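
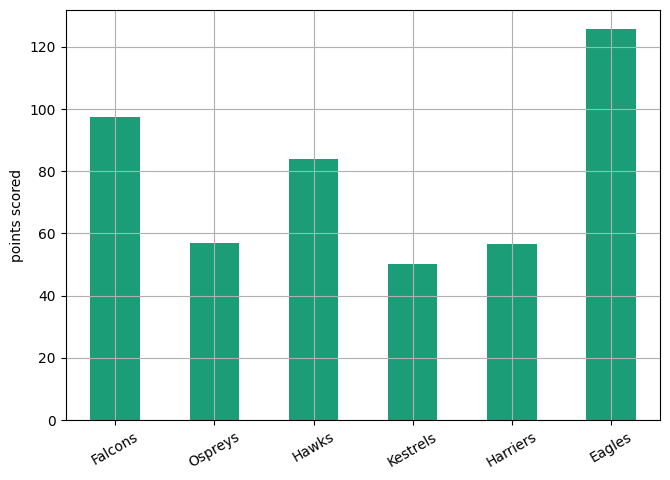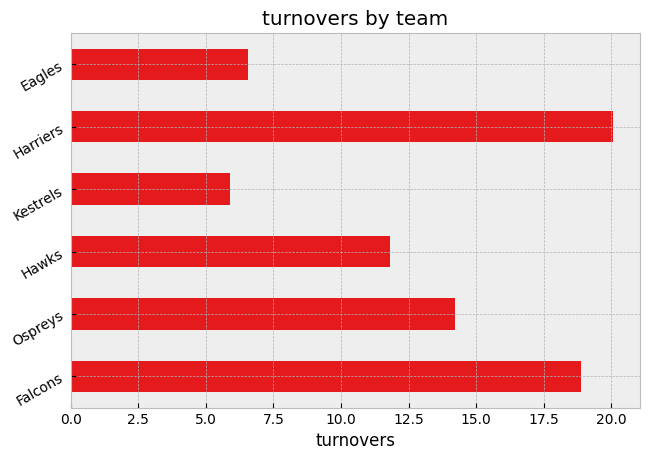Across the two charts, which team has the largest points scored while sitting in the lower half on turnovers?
Chart 2 median turnovers ≈ 14; below-median teams: Hawks, Kestrels, Eagles. Among those, Eagles has the highest points scored (≈ 120).

Eagles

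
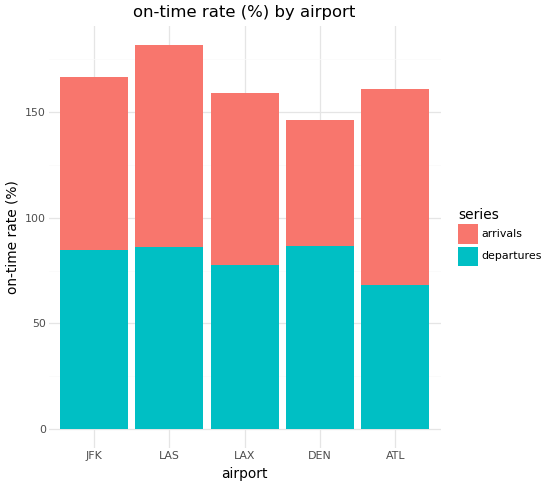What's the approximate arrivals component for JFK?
arrivals top ≈ 160, bottom ≈ 80; segment ≈ 80.

≈ 80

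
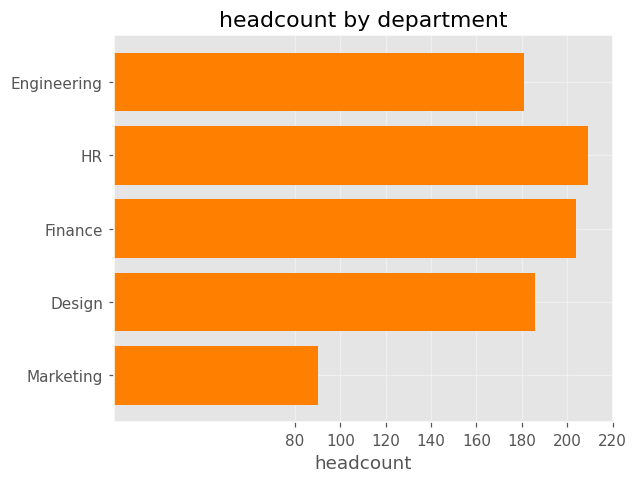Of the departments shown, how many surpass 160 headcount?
Above 160: Engineering, HR, Finance, Design.

4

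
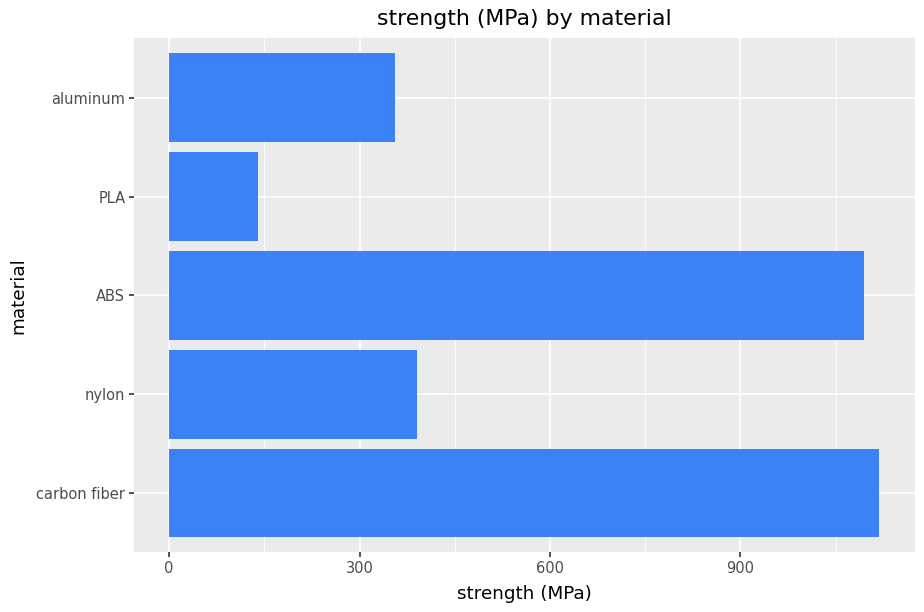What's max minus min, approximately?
≈ 1000

Max carbon fiber ≈ 1100, min PLA ≈ 100; range ≈ 1000.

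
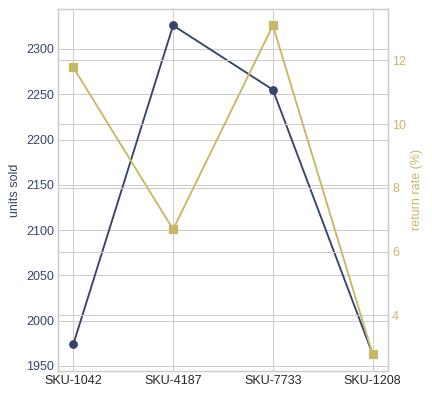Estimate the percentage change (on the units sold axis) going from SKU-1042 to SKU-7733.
≈ +15.4%

SKU-1042 ≈ 1950, SKU-7733 ≈ 2250; (2250 − 1950) / 1950 ≈ +15.4%.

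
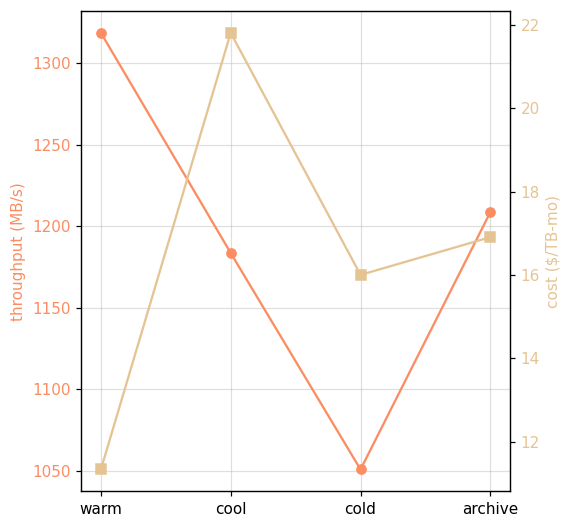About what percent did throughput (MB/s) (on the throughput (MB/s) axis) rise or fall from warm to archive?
warm ≈ 1325, archive ≈ 1200; (1200 − 1325) / 1325 ≈ -9.4%.

≈ -9.4%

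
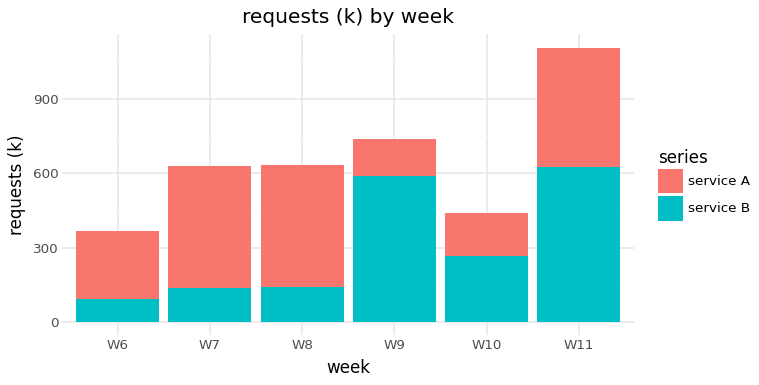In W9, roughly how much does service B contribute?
service B top ≈ 600, bottom ≈ 0; segment ≈ 600.

≈ 600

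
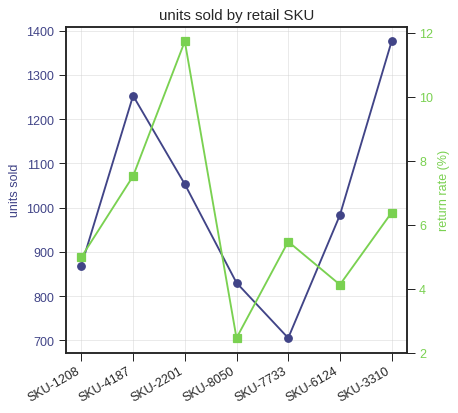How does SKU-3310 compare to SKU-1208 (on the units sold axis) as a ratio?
SKU-3310 ≈ 1400, SKU-1208 ≈ 900; 1400/900 ≈ 1.56.

≈ 1.56×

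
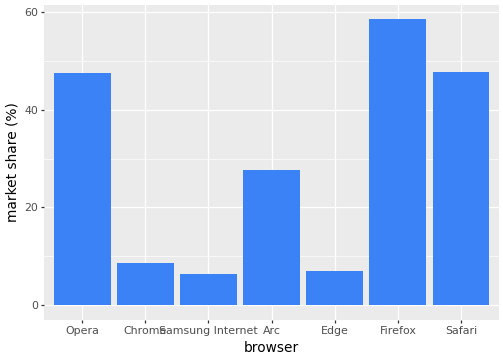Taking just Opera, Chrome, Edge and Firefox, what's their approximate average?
≈ 30

(45 + 10 + 5 + 60) / 4 ≈ 30.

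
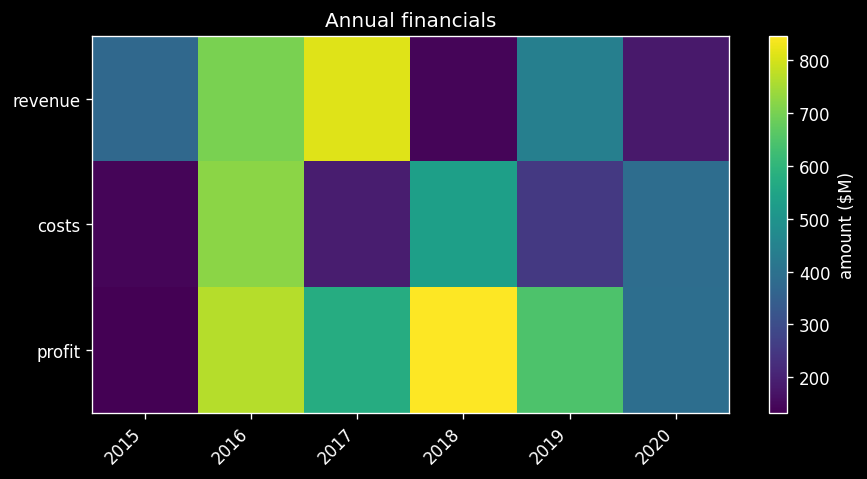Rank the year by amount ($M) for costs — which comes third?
Top 4 for costs: 2016 ≈ 700, 2018 ≈ 500, 2020 ≈ 400, 2019 ≈ 300.

2020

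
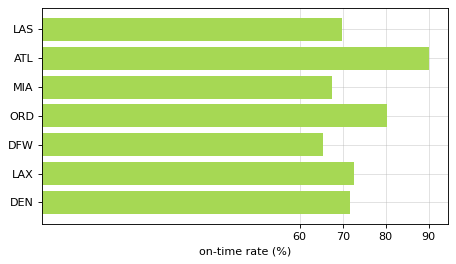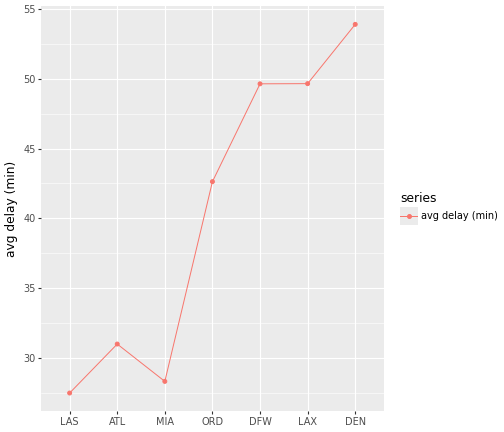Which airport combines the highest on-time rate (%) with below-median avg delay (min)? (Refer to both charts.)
Chart 2 median avg delay (min) ≈ 45; below-median airports: LAS, ATL, MIA. Among those, ATL has the highest on-time rate (%) (≈ 90).

ATL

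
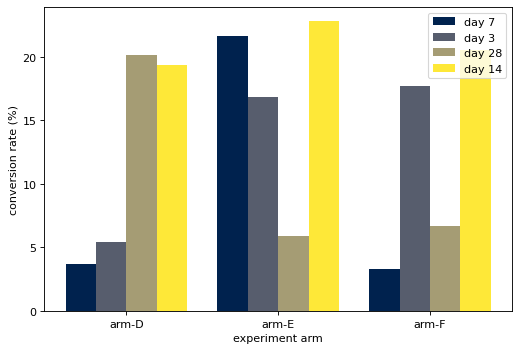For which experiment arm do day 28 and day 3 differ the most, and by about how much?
arm-D, ≈ 14 %

arm-D: day 28 ≈ 20, day 3 ≈ 6 → gap ≈ 14. Next-largest (arm-F) is only ≈ 12.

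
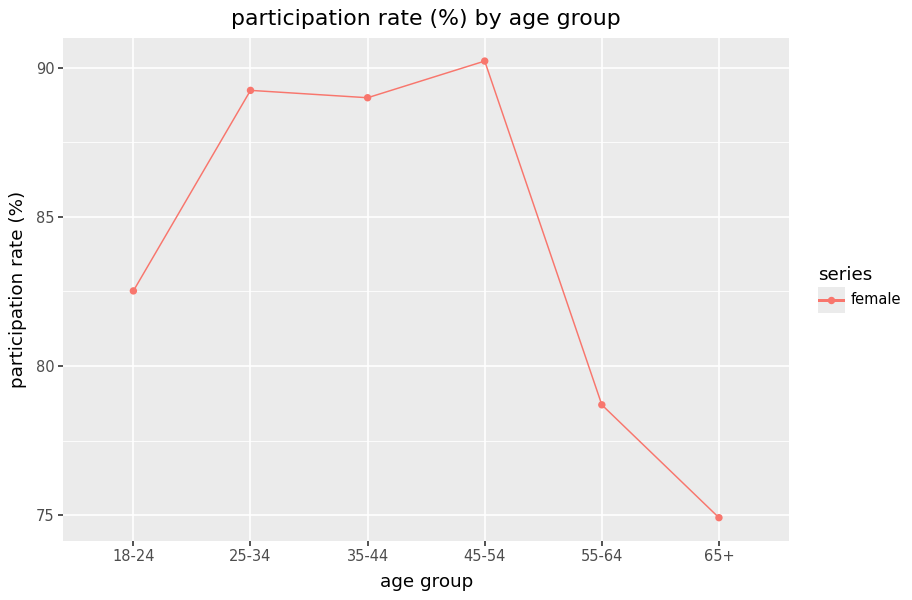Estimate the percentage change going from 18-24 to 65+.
18-24 ≈ 82, 65+ ≈ 74; (74 − 82) / 82 ≈ -9.8%.

≈ -9.8%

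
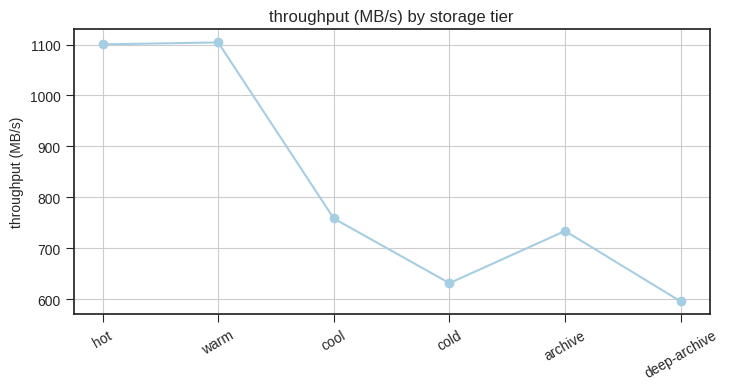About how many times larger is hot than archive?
hot ≈ 1100, archive ≈ 750; 1100/750 ≈ 1.47.

≈ 1.47×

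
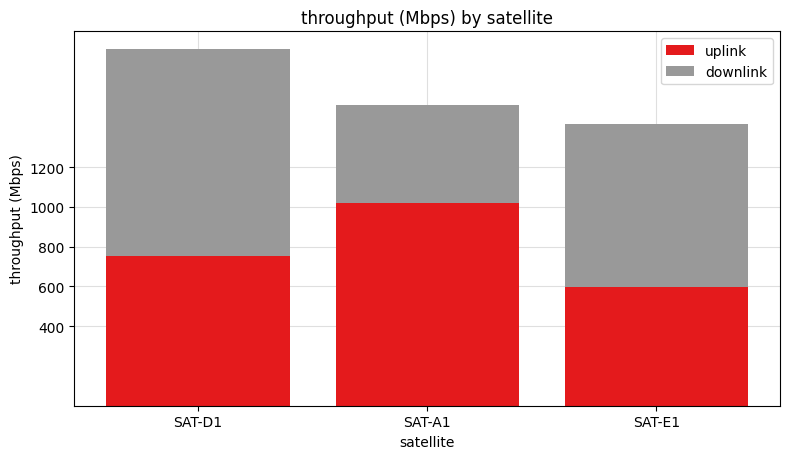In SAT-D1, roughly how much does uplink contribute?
uplink top ≈ 800, bottom ≈ 0; segment ≈ 800.

≈ 800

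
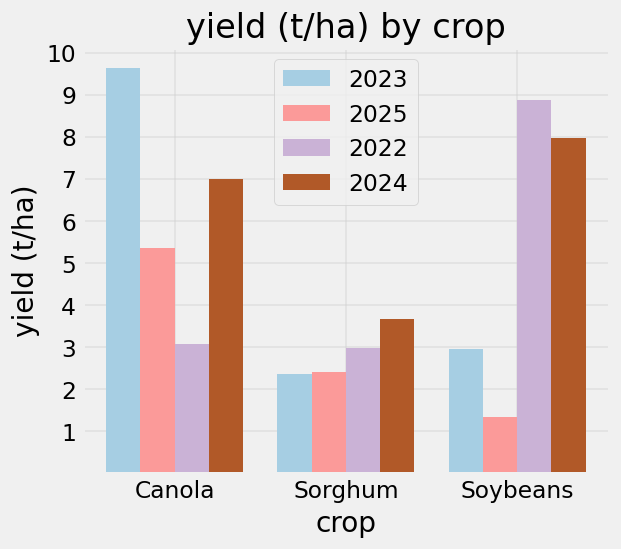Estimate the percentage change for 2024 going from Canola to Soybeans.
Canola ≈ 7, Soybeans ≈ 8; (8 − 7) / 7 ≈ +14.3%.

≈ +14.3%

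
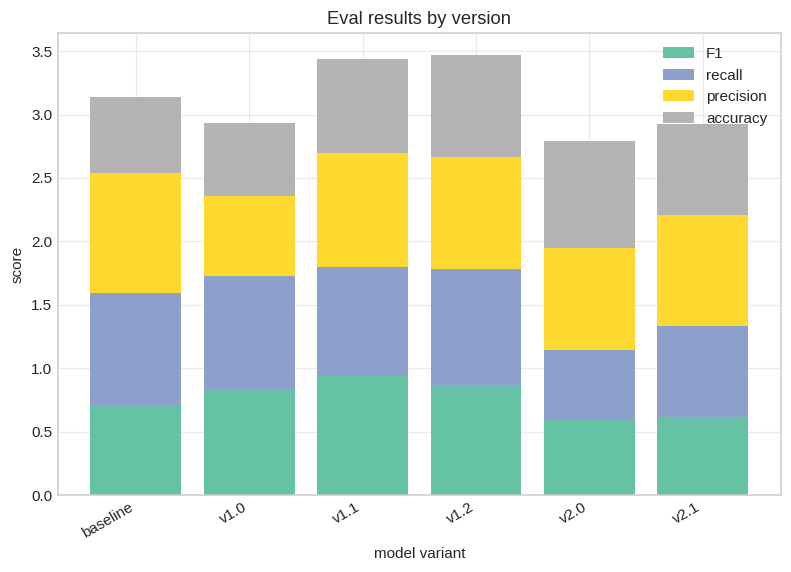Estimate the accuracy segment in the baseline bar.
accuracy top ≈ 3.0, bottom ≈ 2.5; segment ≈ 0.5.

≈ 0.5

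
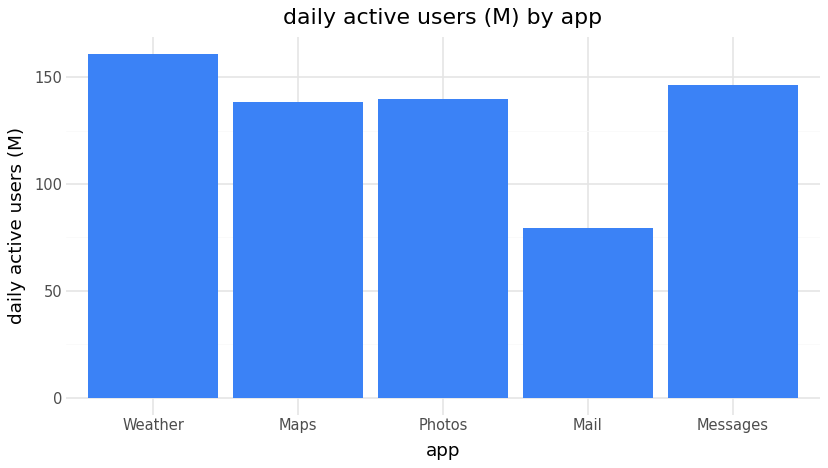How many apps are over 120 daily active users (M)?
4

Above 120: Weather, Maps, Photos, Messages.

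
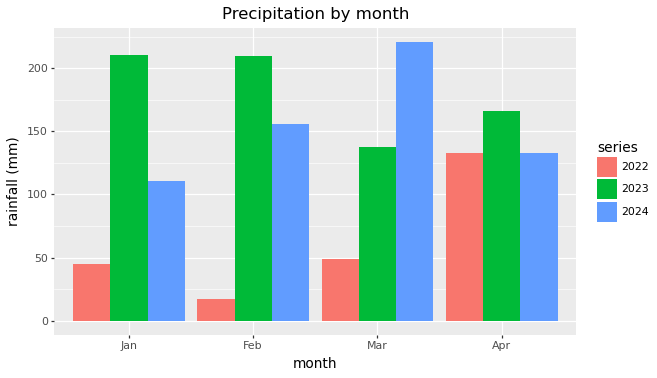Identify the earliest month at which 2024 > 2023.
Feb: 2024 ≈ 160 vs 2023 ≈ 200 (not yet); Mar: 2024 ≈ 220 vs 2023 ≈ 140 (first crossover).

Mar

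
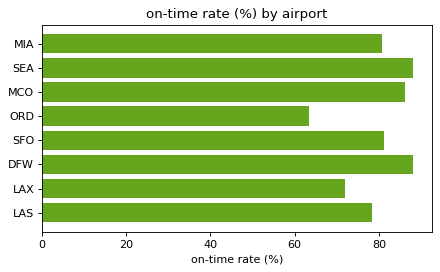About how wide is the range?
≈ 30

Max SEA ≈ 90, min ORD ≈ 60; range ≈ 30.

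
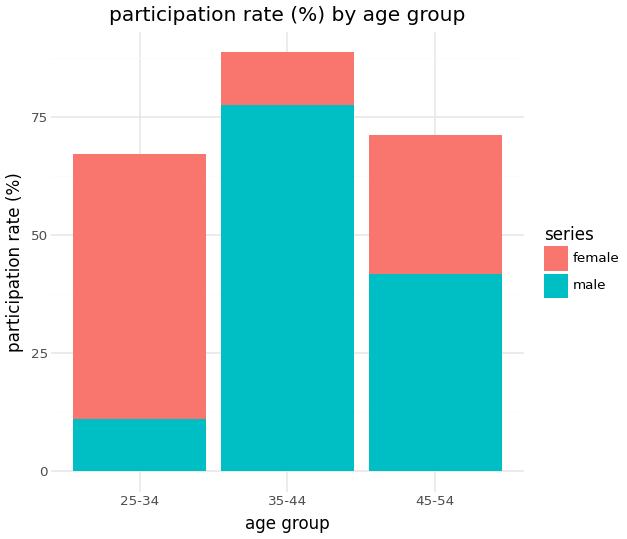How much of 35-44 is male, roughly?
≈ 80

male top ≈ 80, bottom ≈ 0; segment ≈ 80.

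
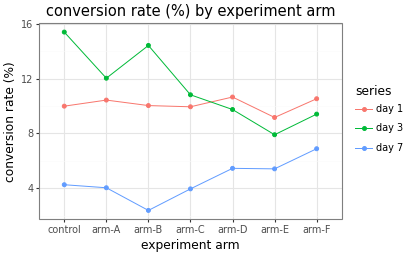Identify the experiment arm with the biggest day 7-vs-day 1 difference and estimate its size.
arm-B, ≈ 8 %

arm-B: day 7 ≈ 2, day 1 ≈ 10 → gap ≈ 8. Next-largest (arm-A) is only ≈ 6.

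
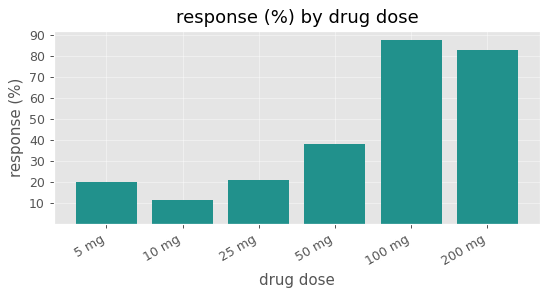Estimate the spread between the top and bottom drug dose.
≈ 80

Max 100 mg ≈ 90, min 10 mg ≈ 10; range ≈ 80.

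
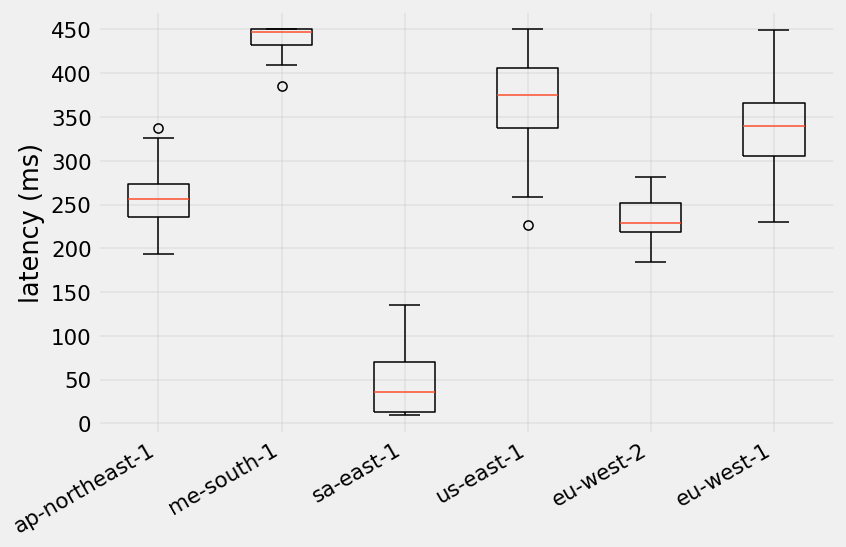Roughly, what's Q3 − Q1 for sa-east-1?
Q3 ≈ 50, Q1 ≈ 0; IQR ≈ 50.

≈ 50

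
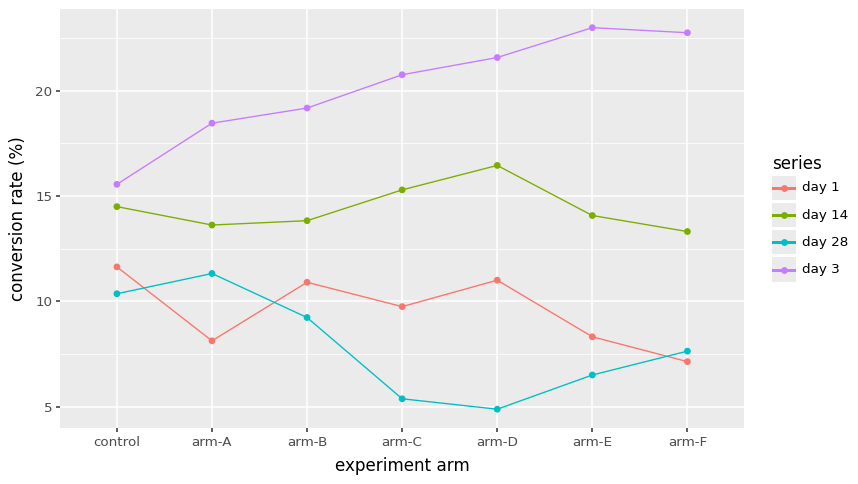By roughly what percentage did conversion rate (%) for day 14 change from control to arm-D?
control ≈ 14, arm-D ≈ 16; (16 − 14) / 14 ≈ +14.3%.

≈ +14.3%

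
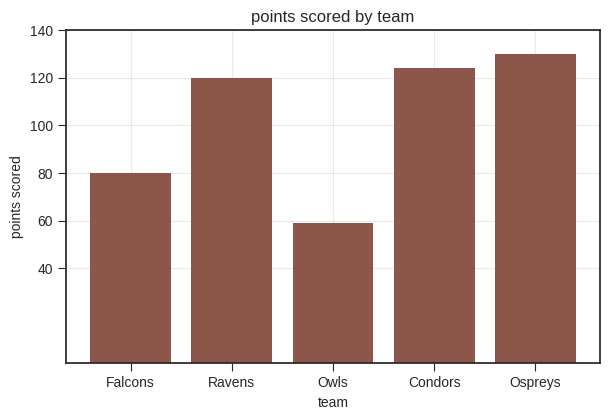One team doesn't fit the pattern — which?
Owls

Owls ≈ 60; the rest sit between ≈ 80 and ≈ 120.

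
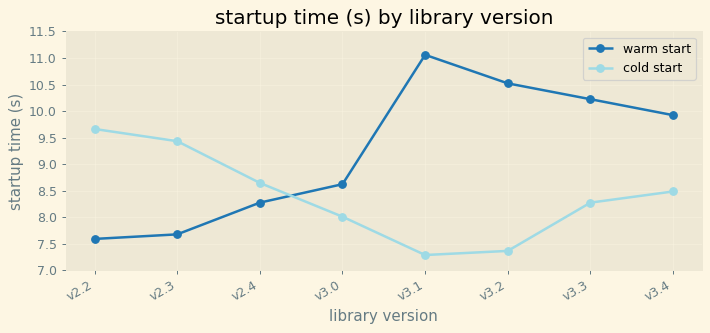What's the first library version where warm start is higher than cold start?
v2.4: warm start ≈ 8.5 vs cold start ≈ 8.5 (not yet); v3.0: warm start ≈ 8.5 vs cold start ≈ 8.0 (first crossover).

v3.0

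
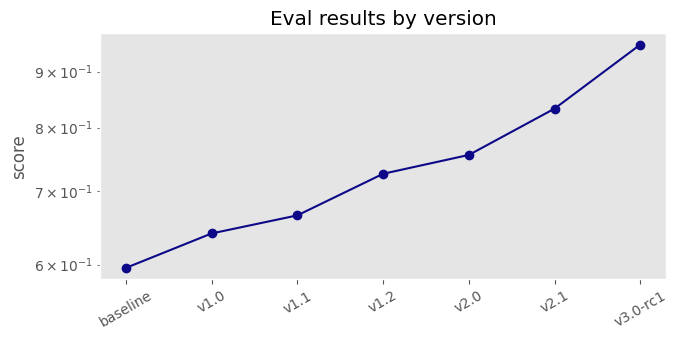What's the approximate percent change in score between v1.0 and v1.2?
≈ +15.4%

v1.0 ≈ 0.65, v1.2 ≈ 0.75; (0.75 − 0.65) / 0.65 ≈ +15.4%.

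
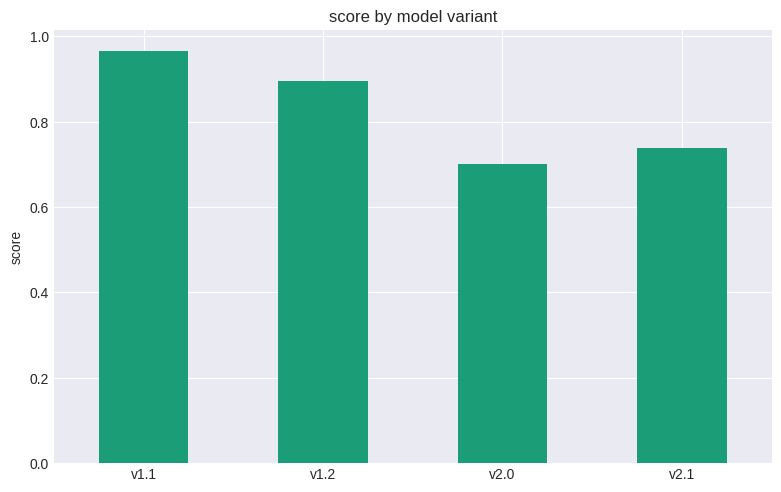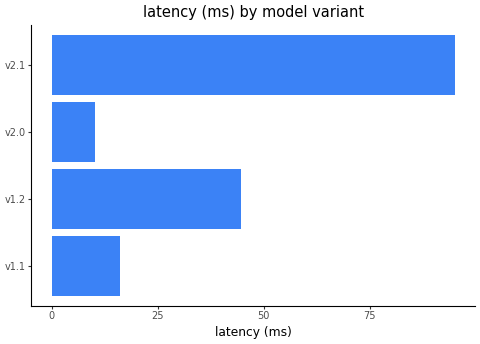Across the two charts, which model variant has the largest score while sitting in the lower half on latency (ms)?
v1.1

Chart 2 median latency (ms) ≈ 30; below-median model variants: v1.1, v2.0. Among those, v1.1 has the highest score (≈ 1).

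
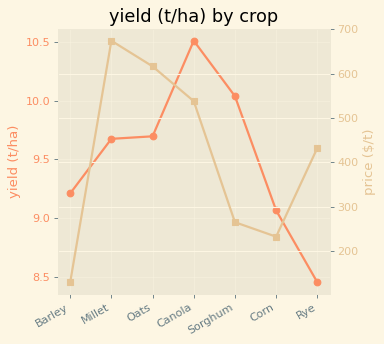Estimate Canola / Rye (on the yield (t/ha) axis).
Canola ≈ 10.6, Rye ≈ 8.4; 10.6/8.4 ≈ 1.26.

≈ 1.26×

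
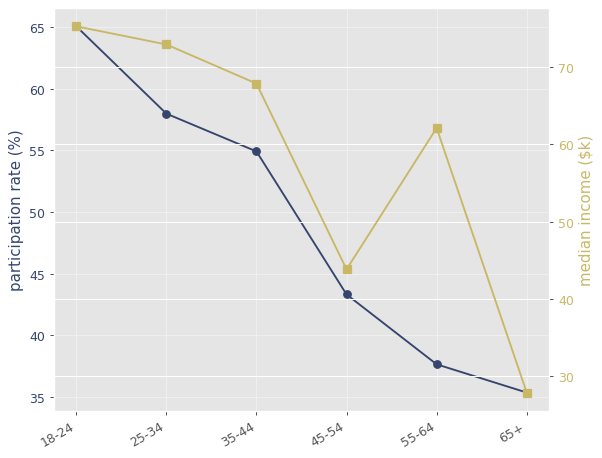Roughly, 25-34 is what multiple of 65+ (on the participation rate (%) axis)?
25-34 ≈ 60, 65+ ≈ 35; 60/35 ≈ 1.71.

≈ 1.71×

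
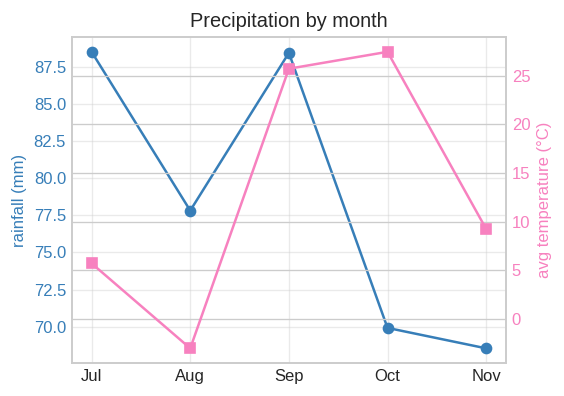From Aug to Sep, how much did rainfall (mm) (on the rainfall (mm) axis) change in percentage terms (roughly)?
≈ +12.8%

Aug ≈ 78, Sep ≈ 88; (88 − 78) / 78 ≈ +12.8%.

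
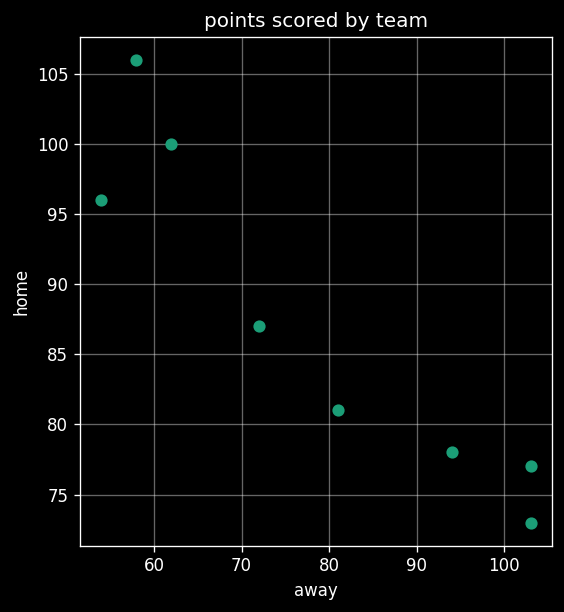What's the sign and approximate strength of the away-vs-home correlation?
Points are negatively correlated; strong (|r| ≈ 0.9).

negative, strong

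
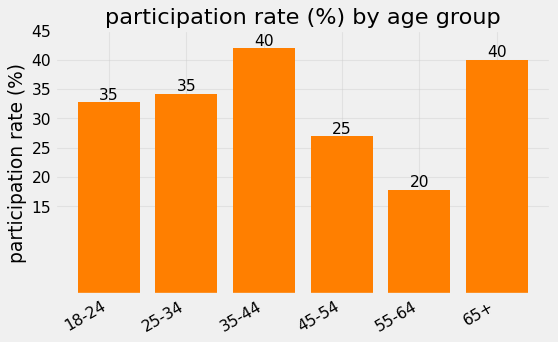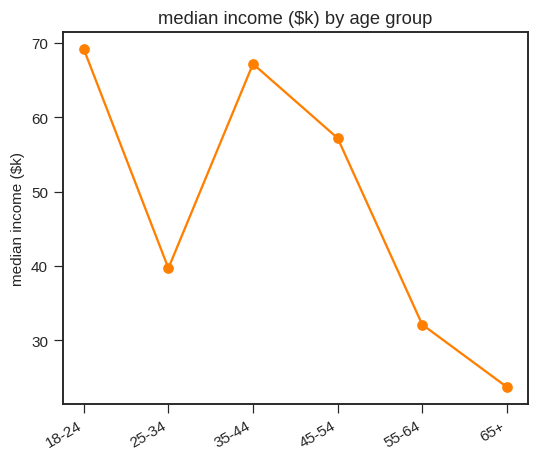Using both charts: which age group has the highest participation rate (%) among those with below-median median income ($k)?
Chart 2 median median income ($k) ≈ 50; below-median age groups: 25-34, 55-64, 65+. Among those, 65+ has the highest participation rate (%) (≈ 40).

65+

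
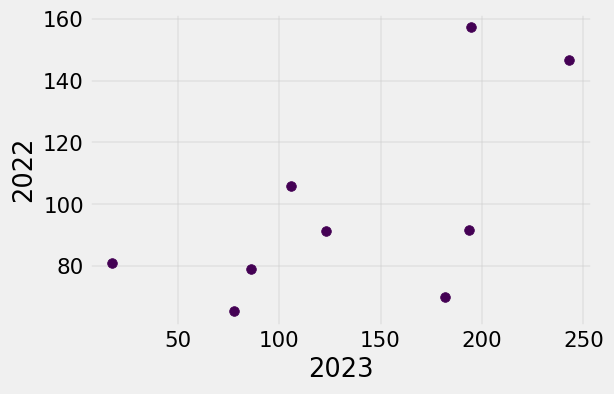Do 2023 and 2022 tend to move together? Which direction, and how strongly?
Points are positively correlated; moderate (|r| ≈ 0.6).

positive, moderate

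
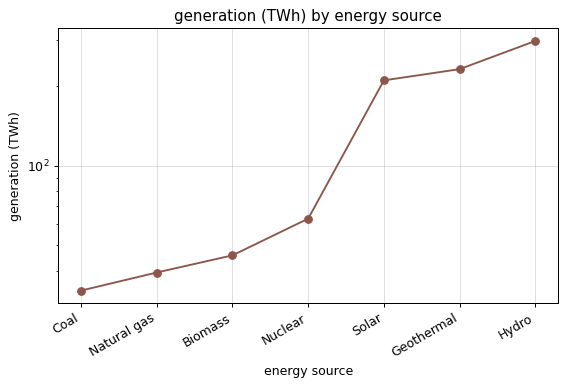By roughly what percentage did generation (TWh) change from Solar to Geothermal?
≈ +12.5%

Solar ≈ 200, Geothermal ≈ 225; (225 − 200) / 200 ≈ +12.5%.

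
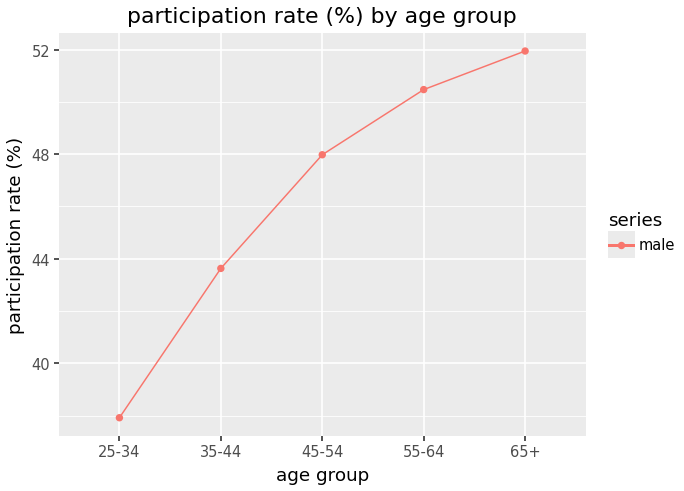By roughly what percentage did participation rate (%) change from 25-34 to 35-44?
25-34 ≈ 38, 35-44 ≈ 44; (44 − 38) / 38 ≈ +15.8%.

≈ +15.8%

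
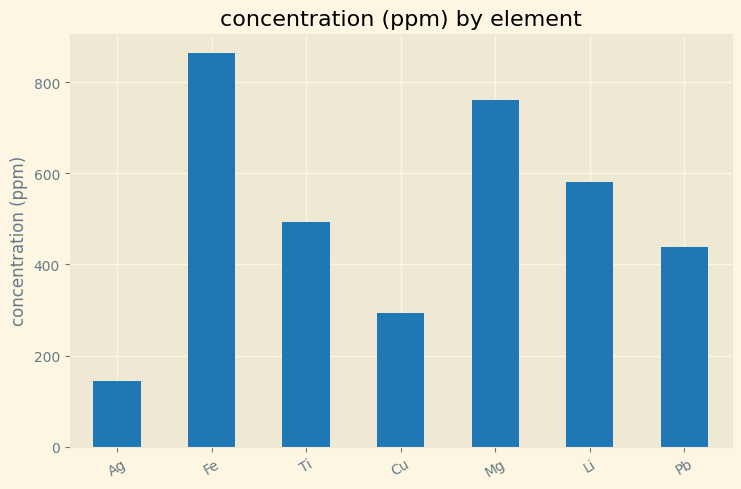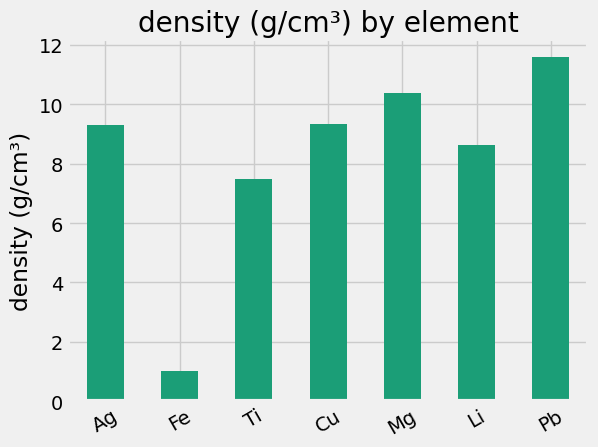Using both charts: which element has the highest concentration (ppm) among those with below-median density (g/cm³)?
Chart 2 median density (g/cm³) ≈ 10; below-median elements: Fe, Ti, Li. Among those, Fe has the highest concentration (ppm) (≈ 900).

Fe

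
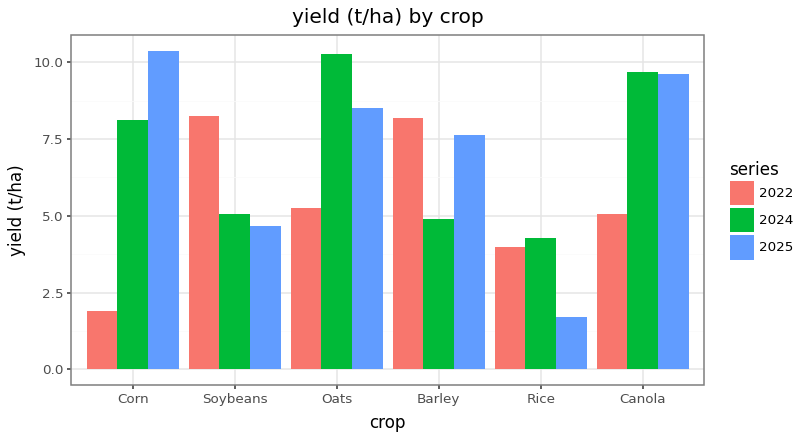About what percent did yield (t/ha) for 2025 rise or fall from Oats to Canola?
≈ +11.1%

Oats ≈ 9, Canola ≈ 10; (10 − 9) / 9 ≈ +11.1%.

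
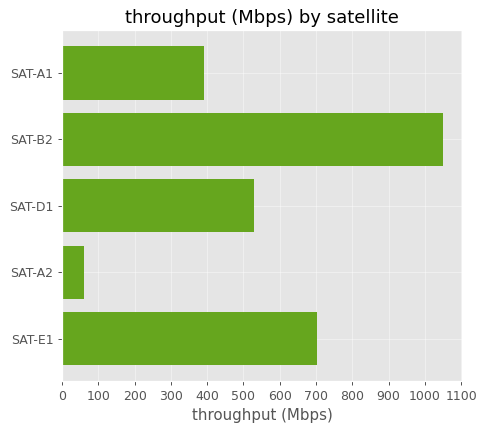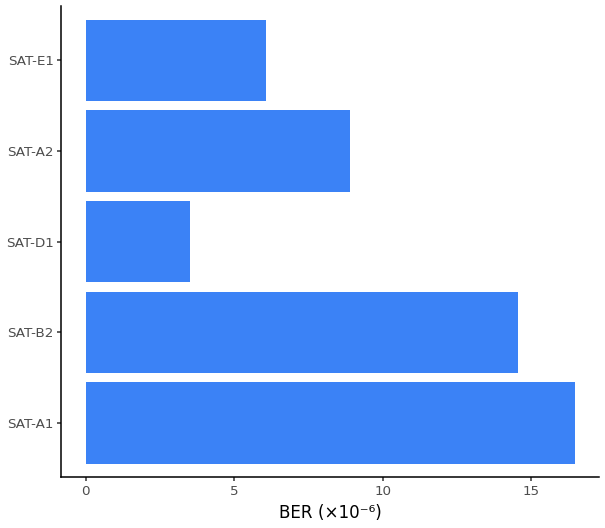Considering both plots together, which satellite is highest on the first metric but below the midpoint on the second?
SAT-E1

Chart 2 median BER (×10⁻⁶) ≈ 8; below-median satellites: SAT-D1, SAT-E1. Among those, SAT-E1 has the highest throughput (Mbps) (≈ 700).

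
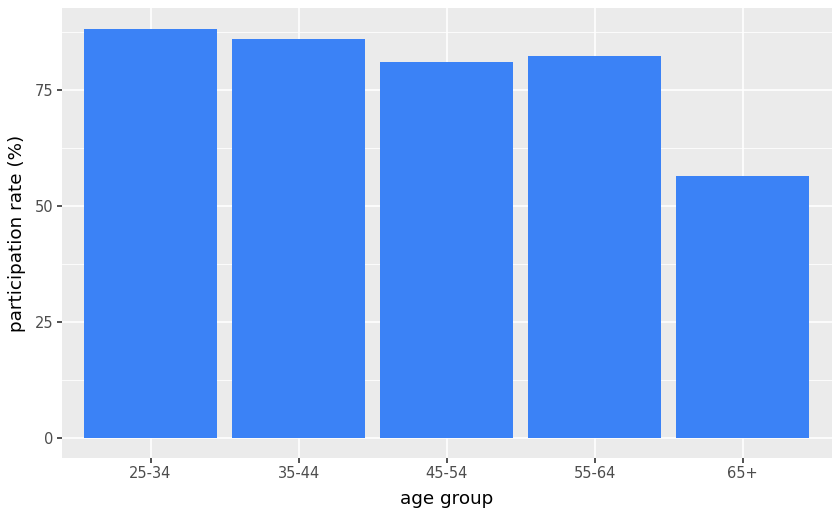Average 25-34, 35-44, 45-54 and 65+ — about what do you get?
(90 + 90 + 80 + 60) / 4 ≈ 80.

≈ 80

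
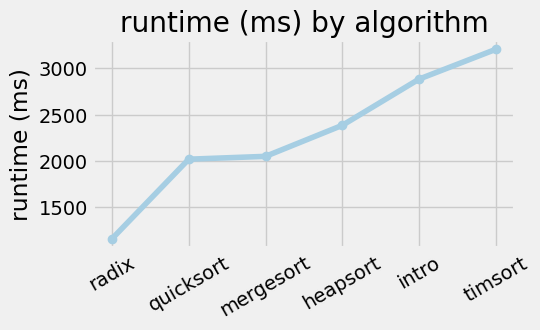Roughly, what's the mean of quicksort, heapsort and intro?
≈ 2400

(2000 + 2400 + 2800) / 3 ≈ 2400.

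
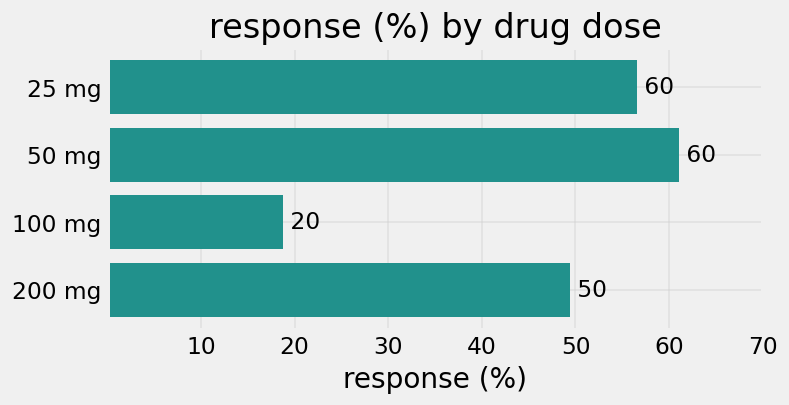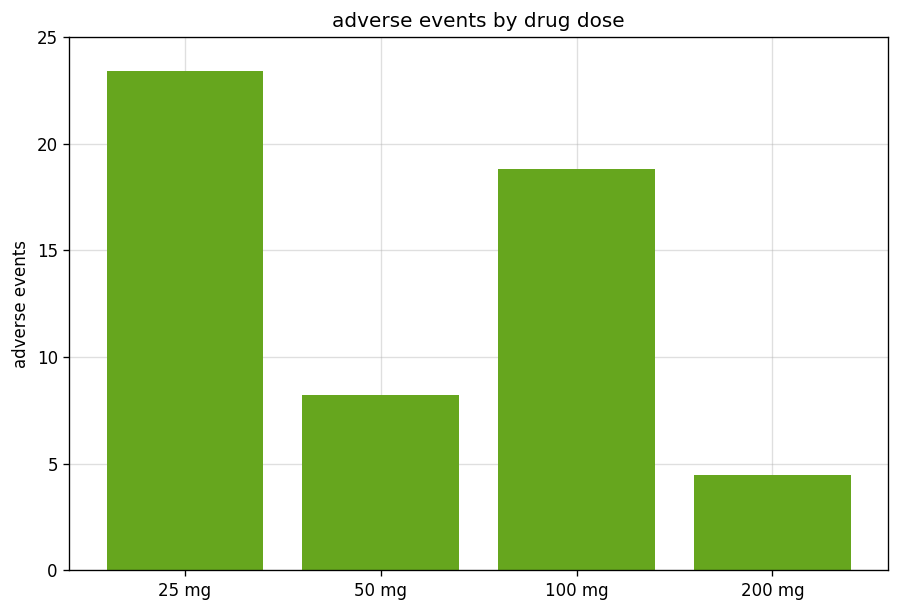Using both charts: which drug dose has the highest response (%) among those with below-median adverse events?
50 mg

Chart 2 median adverse events ≈ 15; below-median drug doses: 50 mg, 200 mg. Among those, 50 mg has the highest response (%) (≈ 60).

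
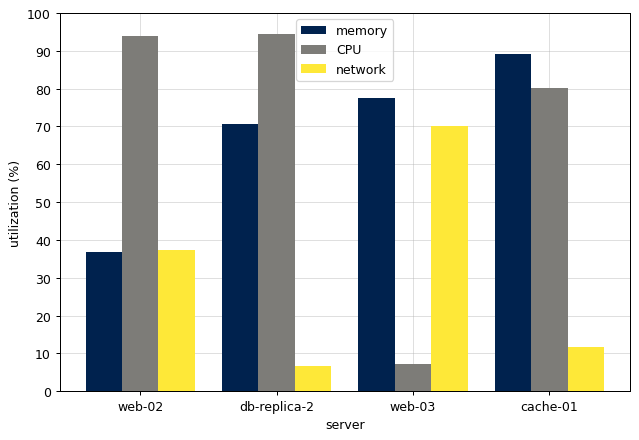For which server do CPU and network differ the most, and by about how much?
db-replica-2: CPU ≈ 90, network ≈ 10 → gap ≈ 80. Next-largest (cache-01) is only ≈ 70.

db-replica-2, ≈ 80 %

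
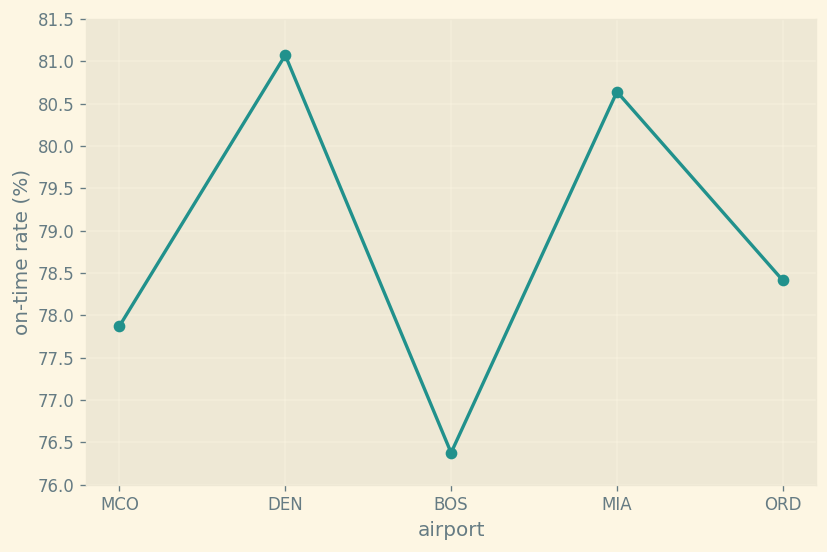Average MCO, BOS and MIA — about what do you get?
(78.0 + 76.5 + 80.5) / 3 ≈ 78.33.

≈ 78.33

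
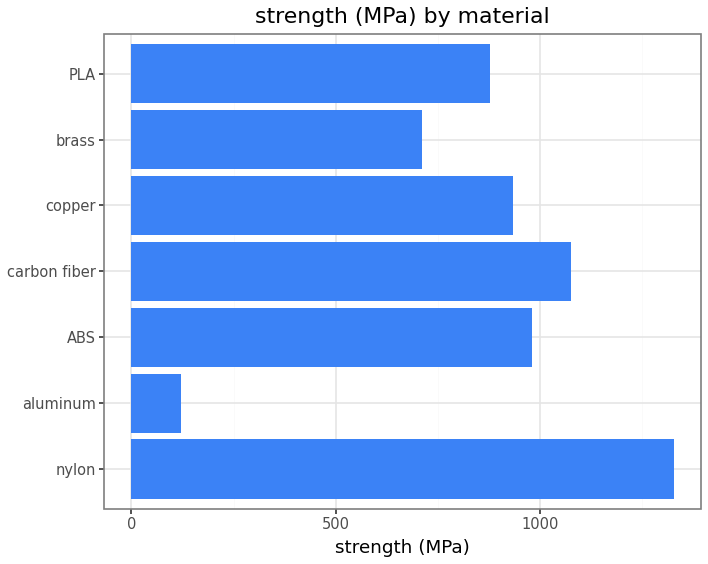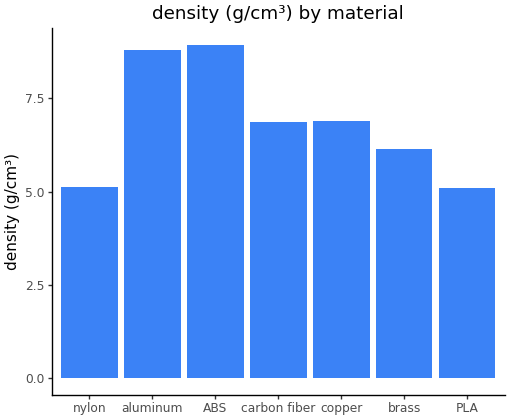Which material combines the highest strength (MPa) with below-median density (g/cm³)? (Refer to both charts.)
Chart 2 median density (g/cm³) ≈ 7; below-median materials: nylon, brass, PLA. Among those, nylon has the highest strength (MPa) (≈ 1400).

nylon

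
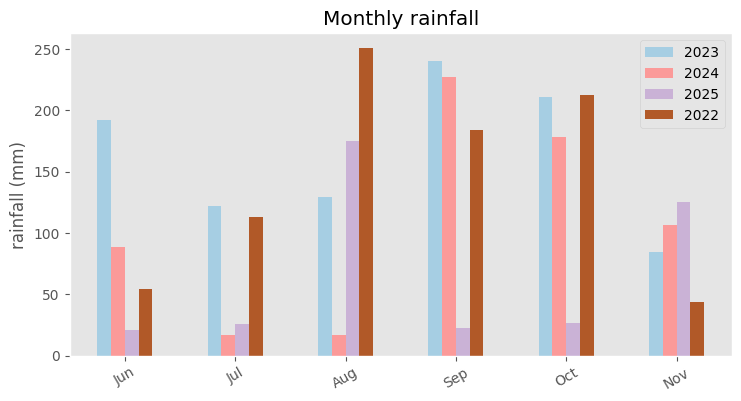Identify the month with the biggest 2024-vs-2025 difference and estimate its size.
Sep: 2024 ≈ 225, 2025 ≈ 25 → gap ≈ 200. Next-largest (Aug) is only ≈ 150.

Sep, ≈ 200 mm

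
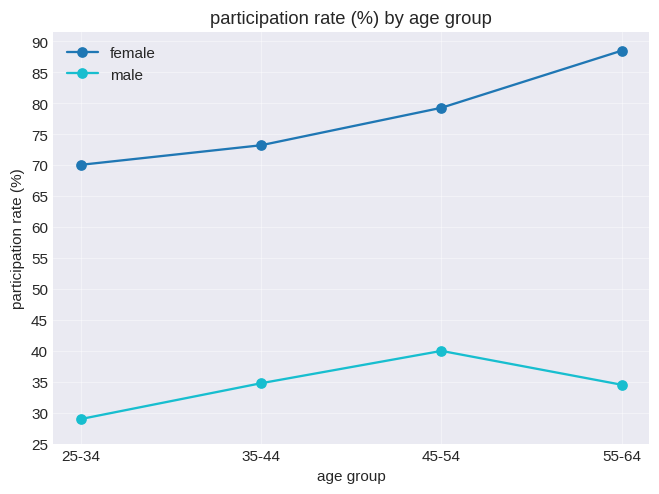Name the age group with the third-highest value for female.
Top 4 for female: 55-64 ≈ 90, 45-54 ≈ 80, 35-44 ≈ 75, 25-34 ≈ 70.

35-44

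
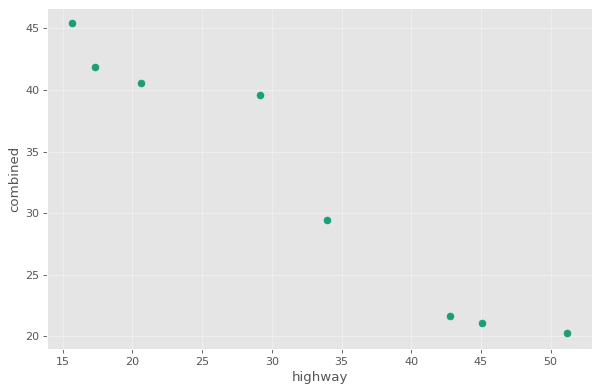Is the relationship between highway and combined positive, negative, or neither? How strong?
negative, strong

Points are negatively correlated; strong (|r| ≈ 1.0).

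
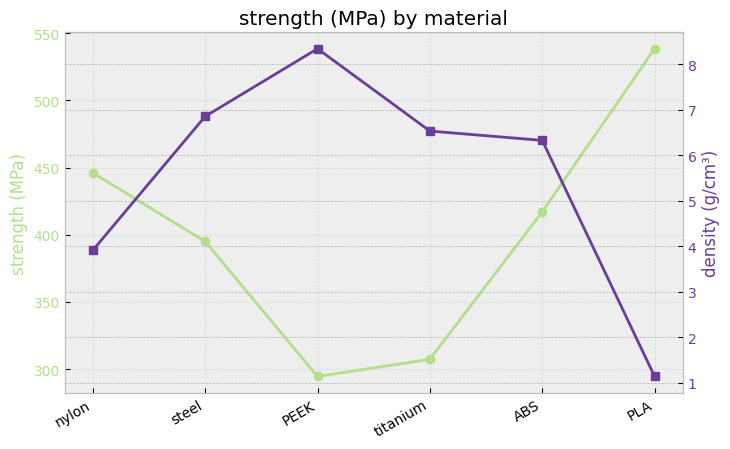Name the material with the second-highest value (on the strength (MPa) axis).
Top 3 (on the strength (MPa) axis): PLA ≈ 550, nylon ≈ 450, ABS ≈ 425.

nylon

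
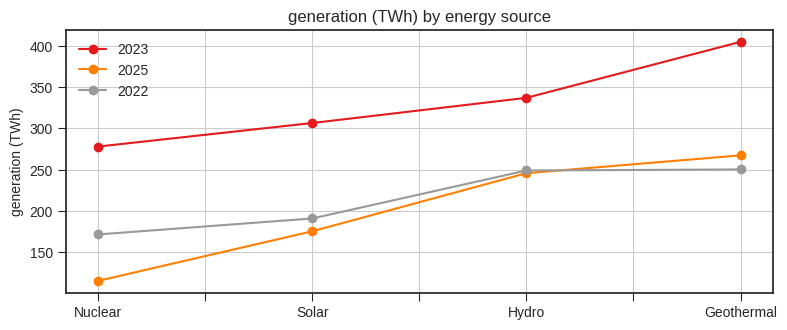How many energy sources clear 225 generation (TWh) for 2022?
2

Above 225: Hydro, Geothermal.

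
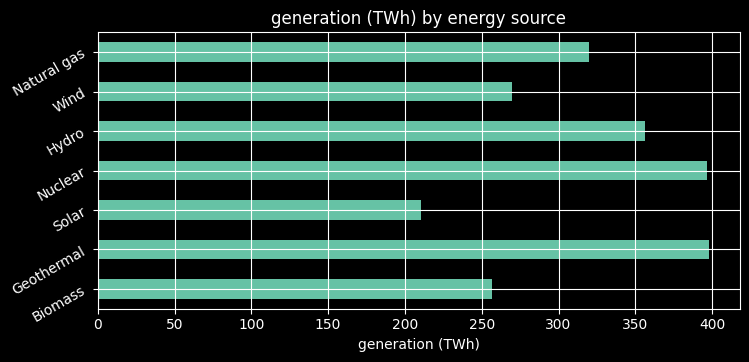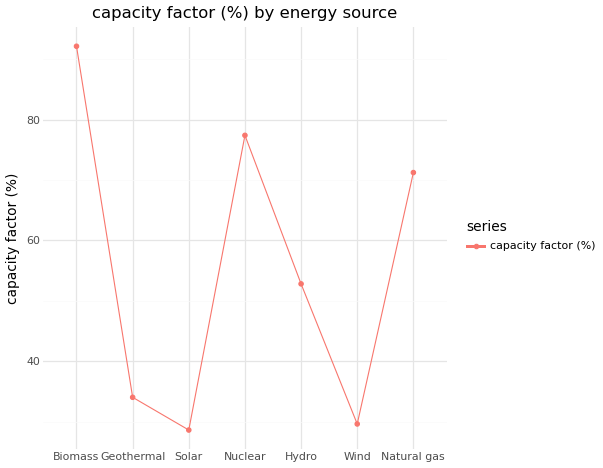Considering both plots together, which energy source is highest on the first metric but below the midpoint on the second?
Geothermal

Chart 2 median capacity factor (%) ≈ 50; below-median energy sources: Geothermal, Solar, Wind. Among those, Geothermal has the highest generation (TWh) (≈ 400).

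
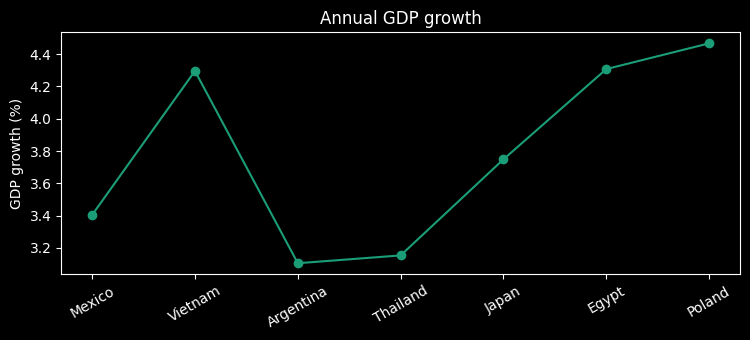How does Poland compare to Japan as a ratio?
Poland ≈ 4.4, Japan ≈ 3.8; 4.4/3.8 ≈ 1.16.

≈ 1.16×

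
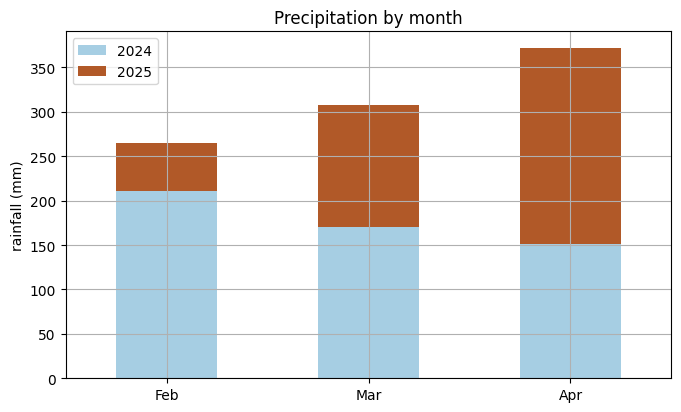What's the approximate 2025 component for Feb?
≈ 50

2025 top ≈ 250, bottom ≈ 200; segment ≈ 50.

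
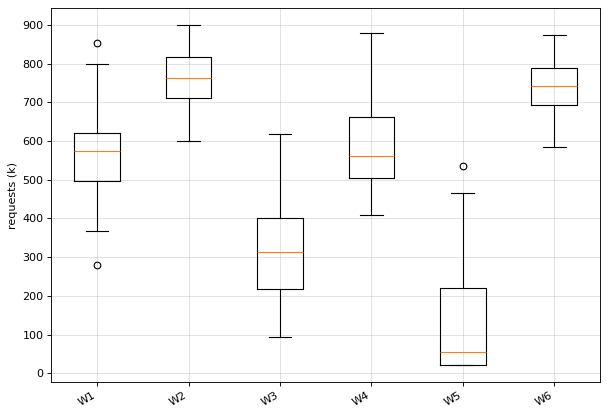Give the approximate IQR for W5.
≈ 200

Q3 ≈ 200, Q1 ≈ 0; IQR ≈ 200.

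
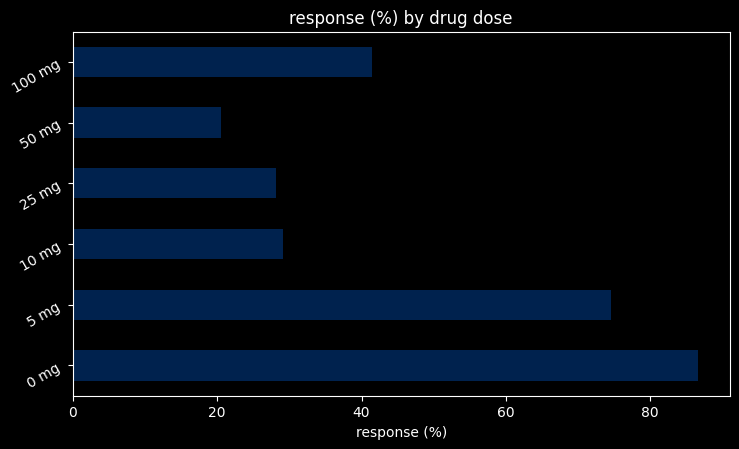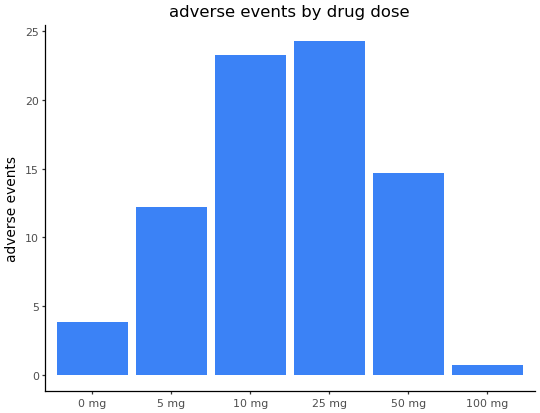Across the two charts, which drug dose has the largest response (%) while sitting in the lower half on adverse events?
Chart 2 median adverse events ≈ 15; below-median drug doses: 0 mg, 5 mg, 100 mg. Among those, 0 mg has the highest response (%) (≈ 90).

0 mg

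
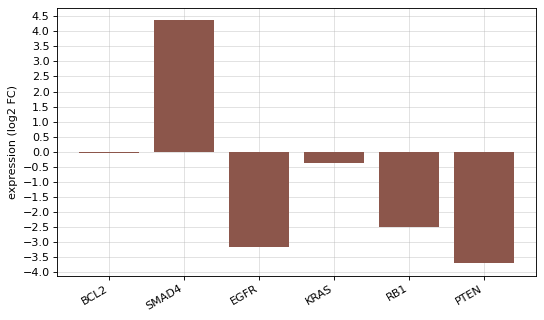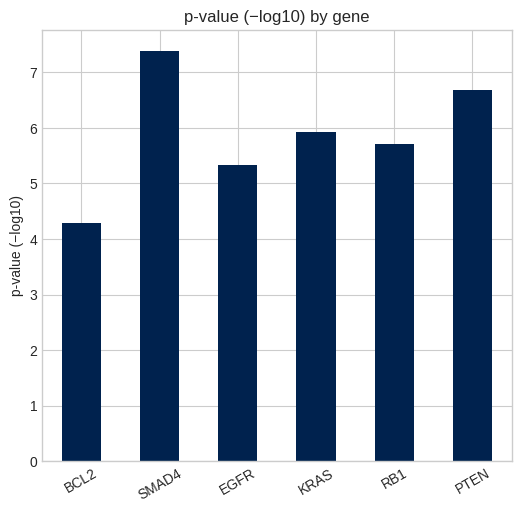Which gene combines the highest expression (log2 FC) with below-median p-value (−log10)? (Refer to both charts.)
Chart 2 median p-value (−log10) ≈ 6; below-median genes: BCL2, EGFR, RB1. Among those, BCL2 has the highest expression (log2 FC) (≈ 0).

BCL2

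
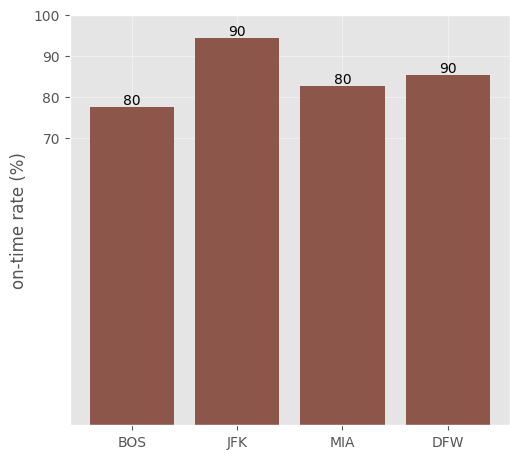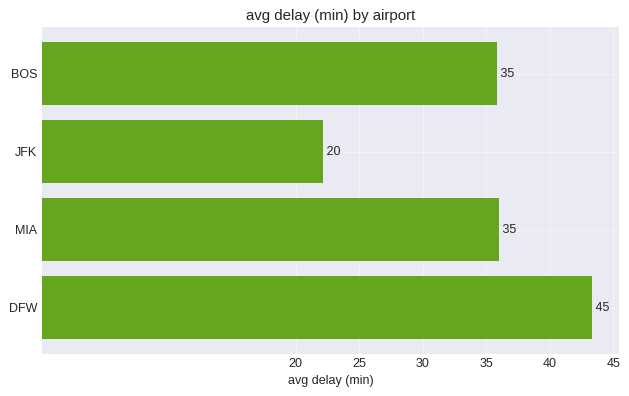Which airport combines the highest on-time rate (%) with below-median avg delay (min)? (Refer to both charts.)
JFK

Chart 2 median avg delay (min) ≈ 35; below-median airports: BOS, JFK. Among those, JFK has the highest on-time rate (%) (≈ 90).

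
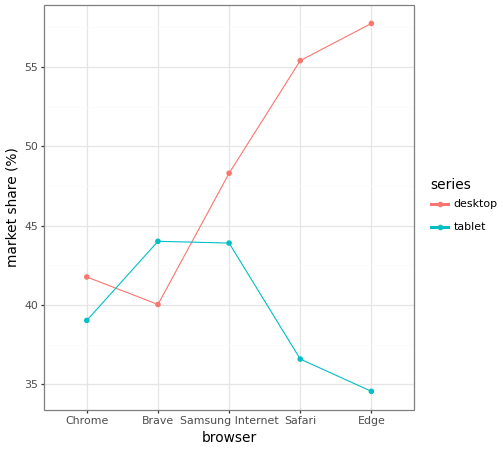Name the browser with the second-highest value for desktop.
Safari

Top 3 for desktop: Edge ≈ 58, Safari ≈ 56, Samsung Internet ≈ 48.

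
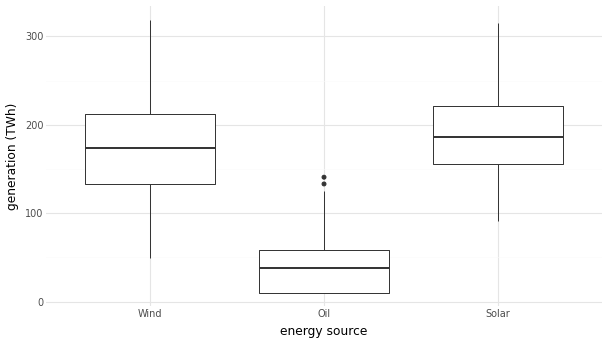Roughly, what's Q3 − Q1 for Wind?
Q3 ≈ 220, Q1 ≈ 140; IQR ≈ 80.

≈ 80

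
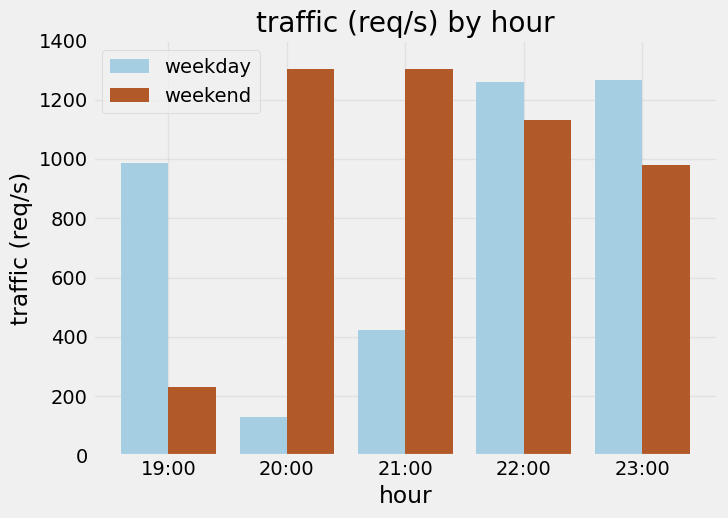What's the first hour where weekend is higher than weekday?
20:00

19:00: weekend ≈ 200 vs weekday ≈ 1000 (not yet); 20:00: weekend ≈ 1400 vs weekday ≈ 200 (first crossover).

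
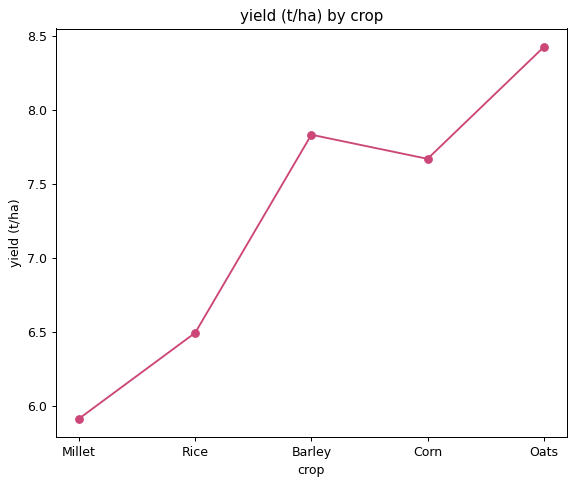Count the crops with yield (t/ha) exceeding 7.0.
3

Above 7.0: Barley, Corn, Oats.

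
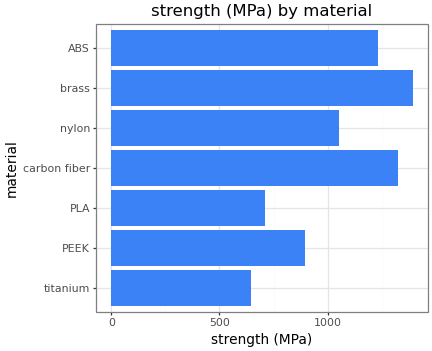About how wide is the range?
≈ 800

Max brass ≈ 1400, min titanium ≈ 600; range ≈ 800.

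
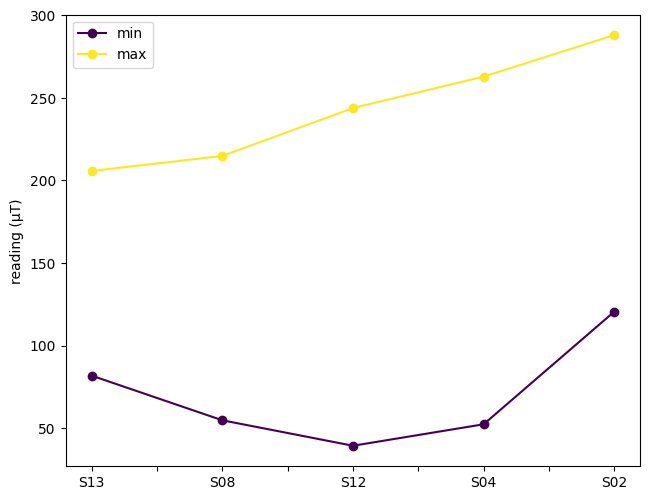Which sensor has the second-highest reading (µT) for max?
S04

Top 3 for max: S02 ≈ 300, S04 ≈ 275, S12 ≈ 250.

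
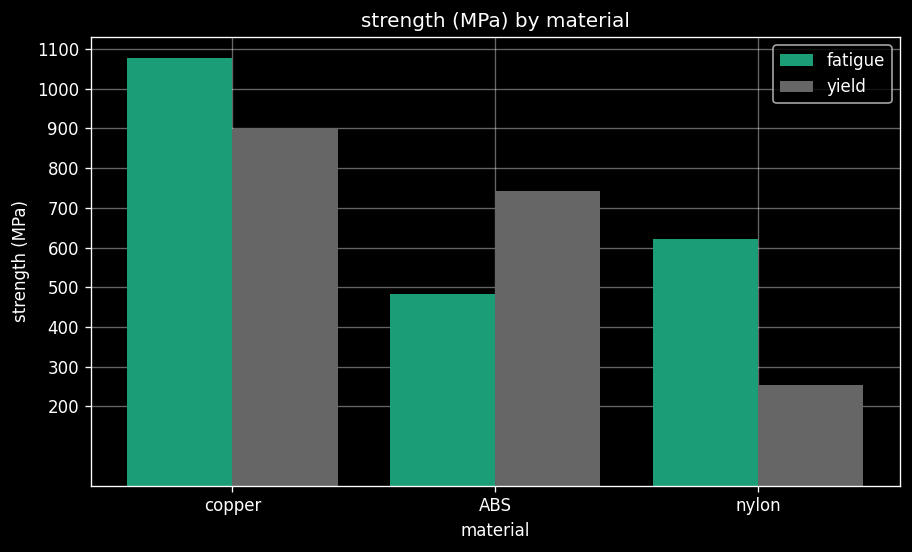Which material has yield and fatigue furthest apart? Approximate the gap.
nylon, ≈ 300 MPa

nylon: yield ≈ 300, fatigue ≈ 600 → gap ≈ 300. Next-largest (ABS) is only ≈ 200.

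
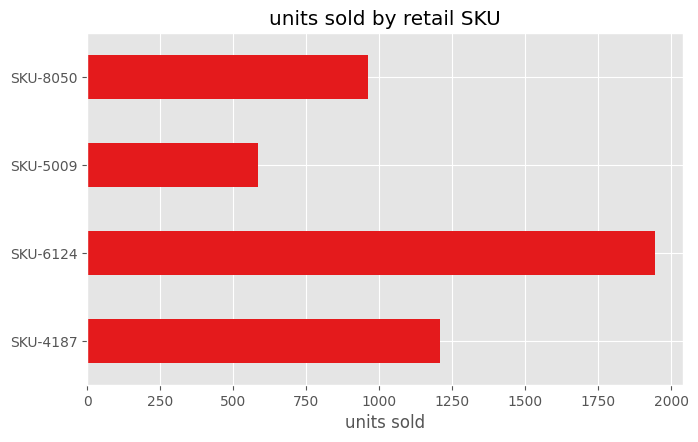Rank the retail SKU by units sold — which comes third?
Top 4: SKU-6124 ≈ 2000, SKU-4187 ≈ 1200, SKU-8050 ≈ 1000, SKU-5009 ≈ 600.

SKU-8050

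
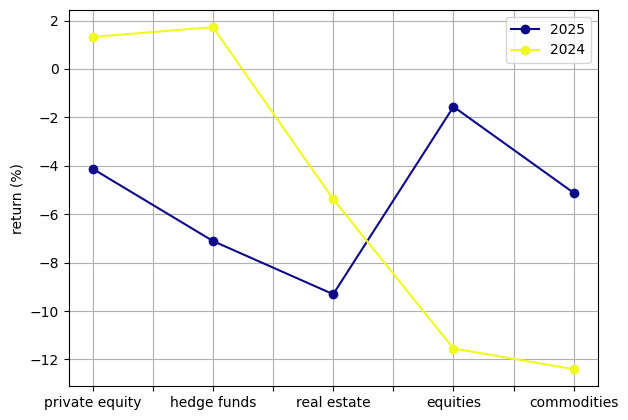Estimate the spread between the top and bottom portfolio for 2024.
≈ 14

Max hedge funds ≈ 2, min commodities ≈ -12; range ≈ 14.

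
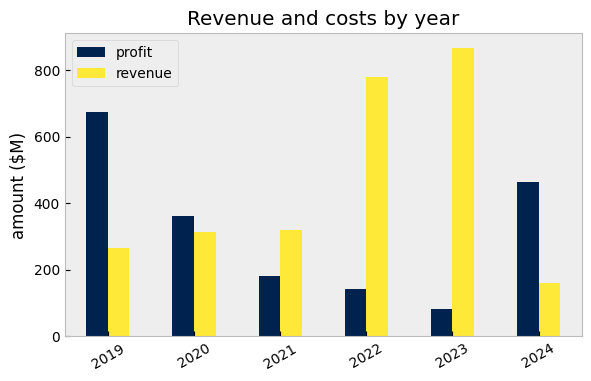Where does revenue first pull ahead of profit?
2020: revenue ≈ 300 vs profit ≈ 400 (not yet); 2021: revenue ≈ 300 vs profit ≈ 200 (first crossover).

2021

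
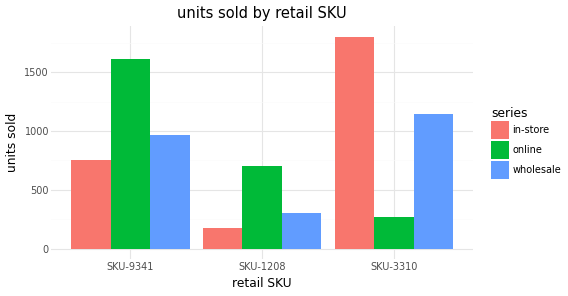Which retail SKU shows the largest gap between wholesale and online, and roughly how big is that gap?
SKU-3310, ≈ 1000

SKU-3310: wholesale ≈ 1200, online ≈ 200 → gap ≈ 1000. Next-largest (SKU-9341) is only ≈ 600.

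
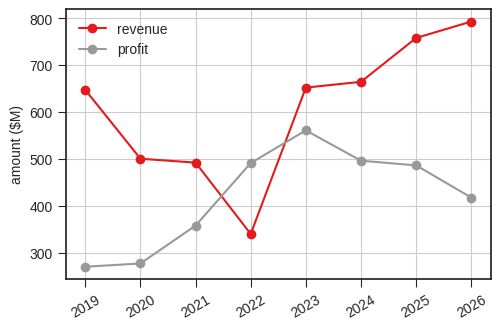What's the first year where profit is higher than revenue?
2022

2021: profit ≈ 350 vs revenue ≈ 500 (not yet); 2022: profit ≈ 500 vs revenue ≈ 350 (first crossover).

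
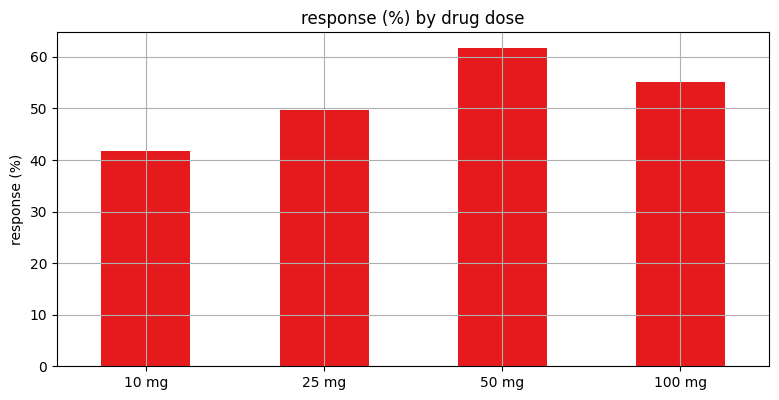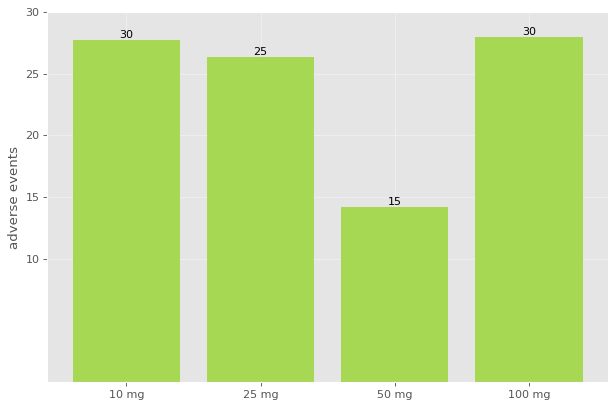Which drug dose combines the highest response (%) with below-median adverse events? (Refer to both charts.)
Chart 2 median adverse events ≈ 25; below-median drug doses: 25 mg, 50 mg. Among those, 50 mg has the highest response (%) (≈ 60).

50 mg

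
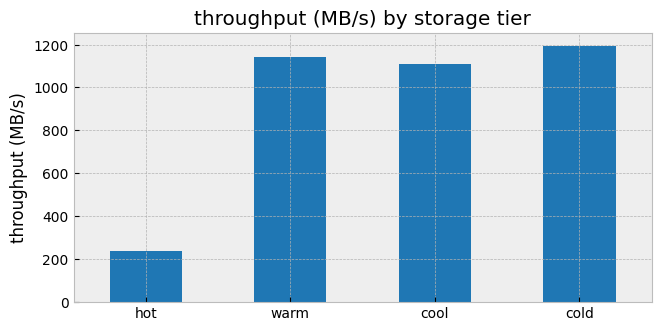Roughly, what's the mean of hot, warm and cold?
≈ 833

(200 + 1100 + 1200) / 3 ≈ 833.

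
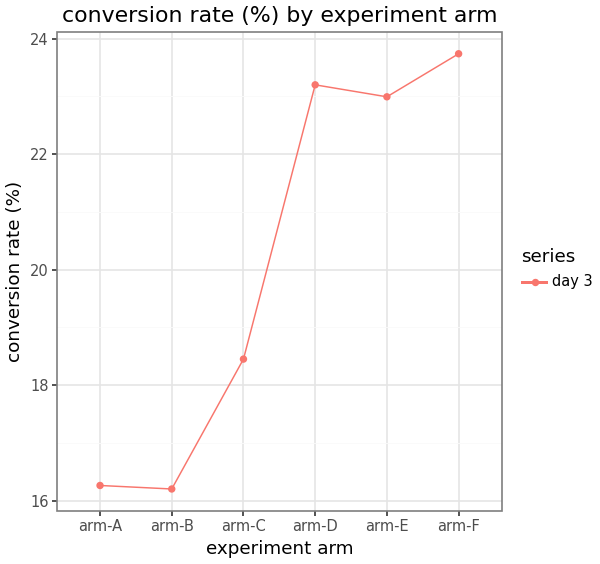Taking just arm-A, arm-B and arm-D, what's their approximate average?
≈ 18

(16 + 16 + 23) / 3 ≈ 18.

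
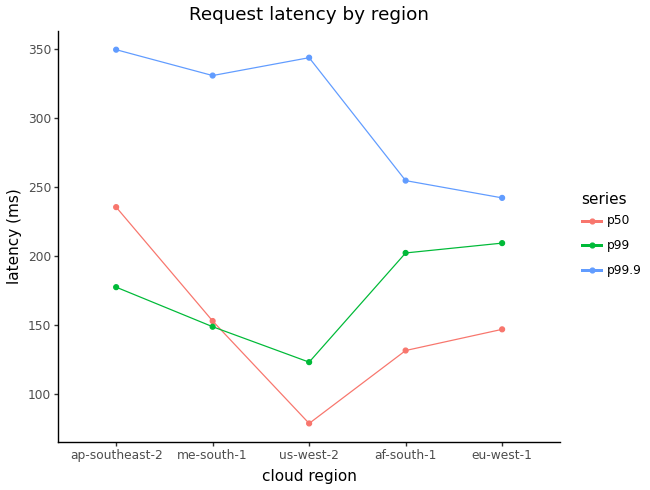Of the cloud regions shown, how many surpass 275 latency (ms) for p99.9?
Above 275: ap-southeast-2, me-south-1, us-west-2.

3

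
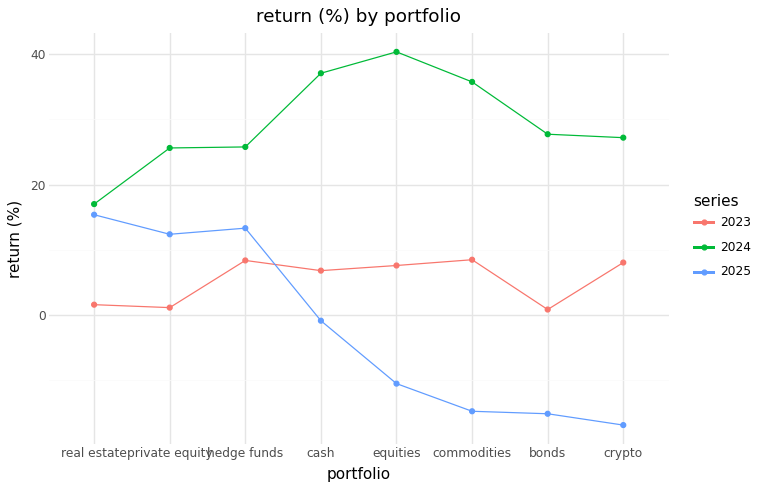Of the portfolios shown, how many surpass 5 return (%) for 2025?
3

Above 5: real estate, private equity, hedge funds.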